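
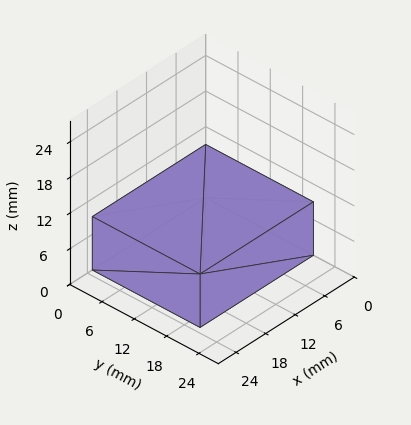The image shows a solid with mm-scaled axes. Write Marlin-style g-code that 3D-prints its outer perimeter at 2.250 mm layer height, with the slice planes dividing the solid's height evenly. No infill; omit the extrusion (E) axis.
Reading the render: the shape is a rectangular box, roughly 23 × 20 mm footprint and 9 mm tall (dimensions read to the nearest mm from the axis ticks). For the g-code, the solid's height is divided into equal slices at the stated Δz and each level perimeter traced with G1 moves after a G0 lift.

; perimeter-only toolpath
G21 ; units = mm
G90 ; absolute positioning
G28 ; home
; layer 1
G0 Z2.250
G0 X0.000 Y0.000
G1 X23.000 Y0.000
G1 X23.000 Y20.000
G1 X0.000 Y20.000
G1 X0.000 Y0.000
; layer 2
G0 Z4.500
G0 X0.000 Y0.000
G1 X23.000 Y0.000
G1 X23.000 Y20.000
G1 X0.000 Y20.000
G1 X0.000 Y0.000
; layer 3
G0 Z6.750
G0 X0.000 Y0.000
G1 X23.000 Y0.000
G1 X23.000 Y20.000
G1 X0.000 Y20.000
G1 X0.000 Y0.000
; layer 4
G0 Z9.000
G0 X0.000 Y0.000
G1 X23.000 Y0.000
G1 X23.000 Y20.000
G1 X0.000 Y20.000
G1 X0.000 Y0.000
M2 ; end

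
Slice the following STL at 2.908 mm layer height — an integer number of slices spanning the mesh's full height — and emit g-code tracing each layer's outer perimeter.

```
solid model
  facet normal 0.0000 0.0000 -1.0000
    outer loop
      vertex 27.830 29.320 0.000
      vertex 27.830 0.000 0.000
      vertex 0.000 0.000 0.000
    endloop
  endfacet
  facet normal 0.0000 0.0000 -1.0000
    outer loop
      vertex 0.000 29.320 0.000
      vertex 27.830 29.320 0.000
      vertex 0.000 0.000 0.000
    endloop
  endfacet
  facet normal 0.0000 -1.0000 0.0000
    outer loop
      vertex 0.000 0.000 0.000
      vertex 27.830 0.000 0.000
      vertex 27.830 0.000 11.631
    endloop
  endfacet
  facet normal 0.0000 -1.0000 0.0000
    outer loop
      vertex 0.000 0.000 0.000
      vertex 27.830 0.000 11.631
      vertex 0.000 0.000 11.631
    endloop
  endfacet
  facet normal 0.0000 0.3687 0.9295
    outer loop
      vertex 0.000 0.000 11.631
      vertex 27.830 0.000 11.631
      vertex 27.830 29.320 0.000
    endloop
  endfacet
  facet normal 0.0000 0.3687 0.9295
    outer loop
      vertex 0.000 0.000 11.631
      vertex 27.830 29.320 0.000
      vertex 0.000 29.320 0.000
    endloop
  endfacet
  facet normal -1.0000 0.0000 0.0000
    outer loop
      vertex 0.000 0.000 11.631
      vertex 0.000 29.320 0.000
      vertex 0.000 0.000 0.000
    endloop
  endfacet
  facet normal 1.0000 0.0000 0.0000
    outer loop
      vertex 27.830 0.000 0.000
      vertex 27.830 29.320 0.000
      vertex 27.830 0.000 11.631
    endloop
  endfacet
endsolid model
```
; perimeter-only toolpath
G21 ; units = mm
G90 ; absolute positioning
G28 ; home
; layer 1
G0 Z2.908
G0 X0.000 Y0.000
G1 X27.830 Y0.000
G1 X27.830 Y21.990
G1 X0.000 Y21.990
G1 X0.000 Y0.000
; layer 2
G0 Z5.816
G0 X0.000 Y0.000
G1 X27.830 Y0.000
G1 X27.830 Y14.660
G1 X0.000 Y14.660
G1 X0.000 Y0.000
; layer 3
G0 Z8.723
G0 X0.000 Y0.000
G1 X27.830 Y0.000
G1 X27.830 Y7.330
G1 X0.000 Y7.330
G1 X0.000 Y0.000
M2 ; end

The solid is a wedge (ramp): 27.8 × 29.3 mm base, rising to 11.6 mm along the y=0 edge and sloping linearly to z=0 at y=29.3. Slicing at Δz = 2.908 mm — 4 equal slices spanning the solid's height, so layer i sits at z = i·h/4 — gives 3 non-empty perimeters. Each is a 4-segment closed polygon; G0 lifts to the layer z and rapids to the start vertex, then G1 traces the edges. The cross-section shrinks linearly with z (the slice at the apex is degenerate and omitted).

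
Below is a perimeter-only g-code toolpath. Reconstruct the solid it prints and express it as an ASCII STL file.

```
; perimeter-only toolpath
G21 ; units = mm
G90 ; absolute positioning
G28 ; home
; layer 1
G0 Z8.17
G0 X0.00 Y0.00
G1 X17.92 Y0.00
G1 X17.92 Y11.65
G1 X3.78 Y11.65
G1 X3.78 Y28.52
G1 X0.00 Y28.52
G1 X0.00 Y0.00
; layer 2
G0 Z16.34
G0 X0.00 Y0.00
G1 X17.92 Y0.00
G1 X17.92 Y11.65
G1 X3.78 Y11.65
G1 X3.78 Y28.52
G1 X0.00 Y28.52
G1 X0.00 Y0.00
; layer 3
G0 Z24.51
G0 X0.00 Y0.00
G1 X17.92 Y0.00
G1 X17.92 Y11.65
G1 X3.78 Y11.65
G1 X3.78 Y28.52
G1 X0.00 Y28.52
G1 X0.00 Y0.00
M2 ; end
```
solid part
  facet normal 0.0000 0.0000 -1.0000
    outer loop
      vertex 17.92 11.65 0.00
      vertex 17.92 0.00 0.00
      vertex 0.00 0.00 0.00
    endloop
  endfacet
  facet normal 0.0000 0.0000 -1.0000
    outer loop
      vertex 3.78 11.65 0.00
      vertex 17.92 11.65 0.00
      vertex 0.00 0.00 0.00
    endloop
  endfacet
  facet normal 0.0000 0.0000 -1.0000
    outer loop
      vertex 3.78 28.52 0.00
      vertex 3.78 11.65 0.00
      vertex 0.00 0.00 0.00
    endloop
  endfacet
  facet normal 0.0000 0.0000 -1.0000
    outer loop
      vertex 0.00 28.52 0.00
      vertex 3.78 28.52 0.00
      vertex 0.00 0.00 0.00
    endloop
  endfacet
  facet normal 0.0000 0.0000 1.0000
    outer loop
      vertex 0.00 0.00 24.51
      vertex 17.92 0.00 24.51
      vertex 17.92 11.65 24.51
    endloop
  endfacet
  facet normal 0.0000 0.0000 1.0000
    outer loop
      vertex 0.00 0.00 24.51
      vertex 17.92 11.65 24.51
      vertex 3.78 11.65 24.51
    endloop
  endfacet
  facet normal 0.0000 0.0000 1.0000
    outer loop
      vertex 0.00 0.00 24.51
      vertex 3.78 11.65 24.51
      vertex 3.78 28.52 24.51
    endloop
  endfacet
  facet normal 0.0000 0.0000 1.0000
    outer loop
      vertex 0.00 0.00 24.51
      vertex 3.78 28.52 24.51
      vertex 0.00 28.52 24.51
    endloop
  endfacet
  facet normal 0.0000 -1.0000 0.0000
    outer loop
      vertex 0.00 0.00 0.00
      vertex 17.92 0.00 0.00
      vertex 17.92 0.00 24.51
    endloop
  endfacet
  facet normal 0.0000 -1.0000 0.0000
    outer loop
      vertex 0.00 0.00 0.00
      vertex 17.92 0.00 24.51
      vertex 0.00 0.00 24.51
    endloop
  endfacet
  facet normal 1.0000 0.0000 0.0000
    outer loop
      vertex 17.92 0.00 0.00
      vertex 17.92 11.65 0.00
      vertex 17.92 11.65 24.51
    endloop
  endfacet
  facet normal 1.0000 0.0000 0.0000
    outer loop
      vertex 17.92 0.00 0.00
      vertex 17.92 11.65 24.51
      vertex 17.92 0.00 24.51
    endloop
  endfacet
  facet normal 0.0000 1.0000 0.0000
    outer loop
      vertex 17.92 11.65 0.00
      vertex 3.78 11.65 0.00
      vertex 3.78 11.65 24.51
    endloop
  endfacet
  facet normal 0.0000 1.0000 0.0000
    outer loop
      vertex 17.92 11.65 0.00
      vertex 3.78 11.65 24.51
      vertex 17.92 11.65 24.51
    endloop
  endfacet
  facet normal 1.0000 0.0000 0.0000
    outer loop
      vertex 3.78 11.65 0.00
      vertex 3.78 28.52 0.00
      vertex 3.78 28.52 24.51
    endloop
  endfacet
  facet normal 1.0000 0.0000 0.0000
    outer loop
      vertex 3.78 11.65 0.00
      vertex 3.78 28.52 24.51
      vertex 3.78 11.65 24.51
    endloop
  endfacet
  facet normal 0.0000 1.0000 0.0000
    outer loop
      vertex 3.78 28.52 0.00
      vertex 0.00 28.52 0.00
      vertex 0.00 28.52 24.51
    endloop
  endfacet
  facet normal 0.0000 1.0000 0.0000
    outer loop
      vertex 3.78 28.52 0.00
      vertex 0.00 28.52 24.51
      vertex 3.78 28.52 24.51
    endloop
  endfacet
  facet normal -1.0000 0.0000 0.0000
    outer loop
      vertex 0.00 28.52 0.00
      vertex 0.00 0.00 0.00
      vertex 0.00 0.00 24.51
    endloop
  endfacet
  facet normal -1.0000 0.0000 0.0000
    outer loop
      vertex 0.00 28.52 0.00
      vertex 0.00 0.00 24.51
      vertex 0.00 28.52 24.51
    endloop
  endfacet
endsolid part

The G0 Z moves step by Δz≈8.17 mm. Every layer's G1 loop is the same polygon, so the solid is a straight extrusion of it from z=0 to z≈24.5. Closing with flat bottom and top caps and triangulating gives 20 facets — an L-shaped prism: outer 17.9 × 28.5 mm, arm thicknesses ≈ 11.7 mm (horizontal) and 3.78 mm (vertical), extruded 24.5 mm in z.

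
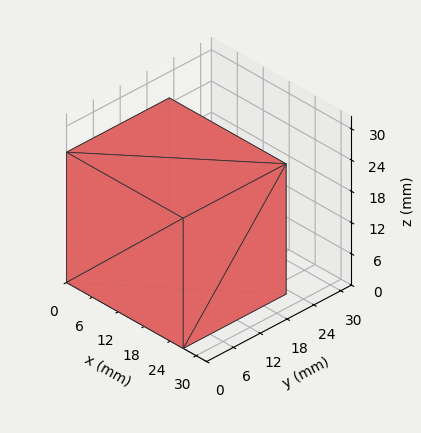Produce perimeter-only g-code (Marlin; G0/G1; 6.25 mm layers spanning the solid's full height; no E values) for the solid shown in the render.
Reading the render: the shape is a rectangular box, roughly 27 × 23 mm footprint and 25 mm tall (dimensions read to the nearest mm from the axis ticks). For the g-code, the solid's height is divided into equal slices at the stated Δz and each level perimeter traced with G1 moves after a G0 lift.

; perimeter-only toolpath
G21 ; units = mm
G90 ; absolute positioning
G28 ; home
; layer 1
G0 Z6.25
G0 X0.00 Y0.00
G1 X27.00 Y0.00
G1 X27.00 Y23.00
G1 X0.00 Y23.00
G1 X0.00 Y0.00
; layer 2
G0 Z12.50
G0 X0.00 Y0.00
G1 X27.00 Y0.00
G1 X27.00 Y23.00
G1 X0.00 Y23.00
G1 X0.00 Y0.00
; layer 3
G0 Z18.75
G0 X0.00 Y0.00
G1 X27.00 Y0.00
G1 X27.00 Y23.00
G1 X0.00 Y23.00
G1 X0.00 Y0.00
; layer 4
G0 Z25.00
G0 X0.00 Y0.00
G1 X27.00 Y0.00
G1 X27.00 Y23.00
G1 X0.00 Y23.00
G1 X0.00 Y0.00
M2 ; end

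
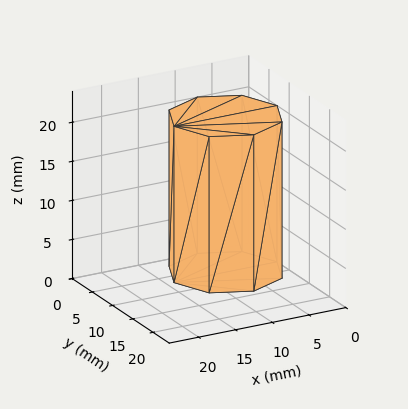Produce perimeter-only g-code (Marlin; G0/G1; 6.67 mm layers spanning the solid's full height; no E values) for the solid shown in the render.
Reading the render: the shape is a regular 8-sided prism (a cylinder approximated with 8 flat sides), circumscribed radius ≈ 7 mm, height ≈ 20 mm (dimensions read to the nearest mm from the axis ticks). For the g-code, the solid's height is divided into equal slices at the stated Δz and each level perimeter traced with G1 moves after a G0 lift.

; perimeter-only toolpath
G21 ; units = mm
G90 ; absolute positioning
G28 ; home
; layer 1
G0 Z6.67
G0 X14.00 Y7.00
G1 X11.95 Y11.95
G1 X7.00 Y14.00
G1 X2.05 Y11.95
G1 X0.00 Y7.00
G1 X2.05 Y2.05
G1 X7.00 Y0.00
G1 X11.95 Y2.05
G1 X14.00 Y7.00
; layer 2
G0 Z13.33
G0 X14.00 Y7.00
G1 X11.95 Y11.95
G1 X7.00 Y14.00
G1 X2.05 Y11.95
G1 X0.00 Y7.00
G1 X2.05 Y2.05
G1 X7.00 Y0.00
G1 X11.95 Y2.05
G1 X14.00 Y7.00
; layer 3
G0 Z20.00
G0 X14.00 Y7.00
G1 X11.95 Y11.95
G1 X7.00 Y14.00
G1 X2.05 Y11.95
G1 X0.00 Y7.00
G1 X2.05 Y2.05
G1 X7.00 Y0.00
G1 X11.95 Y2.05
G1 X14.00 Y7.00
M2 ; end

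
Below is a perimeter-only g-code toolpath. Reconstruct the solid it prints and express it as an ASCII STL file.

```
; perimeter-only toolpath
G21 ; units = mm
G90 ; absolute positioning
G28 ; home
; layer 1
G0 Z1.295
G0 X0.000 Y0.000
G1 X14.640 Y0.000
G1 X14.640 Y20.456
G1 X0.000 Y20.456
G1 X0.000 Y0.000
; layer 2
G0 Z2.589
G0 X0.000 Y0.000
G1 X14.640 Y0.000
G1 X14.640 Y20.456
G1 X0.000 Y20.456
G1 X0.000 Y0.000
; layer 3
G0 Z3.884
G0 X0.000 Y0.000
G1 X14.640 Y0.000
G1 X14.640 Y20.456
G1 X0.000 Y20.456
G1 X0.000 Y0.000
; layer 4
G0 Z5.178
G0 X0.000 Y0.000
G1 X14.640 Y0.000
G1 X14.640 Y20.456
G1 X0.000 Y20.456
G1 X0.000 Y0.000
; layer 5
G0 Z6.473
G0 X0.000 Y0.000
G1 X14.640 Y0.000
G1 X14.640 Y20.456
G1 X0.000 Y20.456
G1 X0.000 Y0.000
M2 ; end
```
solid part
  facet normal 0.0000 0.0000 -1.0000
    outer loop
      vertex 14.640 20.456 0.000
      vertex 14.640 0.000 0.000
      vertex 0.000 0.000 0.000
    endloop
  endfacet
  facet normal 0.0000 0.0000 -1.0000
    outer loop
      vertex 0.000 20.456 0.000
      vertex 14.640 20.456 0.000
      vertex 0.000 0.000 0.000
    endloop
  endfacet
  facet normal 0.0000 0.0000 1.0000
    outer loop
      vertex 0.000 0.000 6.473
      vertex 14.640 0.000 6.473
      vertex 14.640 20.456 6.473
    endloop
  endfacet
  facet normal 0.0000 0.0000 1.0000
    outer loop
      vertex 0.000 0.000 6.473
      vertex 14.640 20.456 6.473
      vertex 0.000 20.456 6.473
    endloop
  endfacet
  facet normal 0.0000 -1.0000 0.0000
    outer loop
      vertex 0.000 0.000 0.000
      vertex 14.640 0.000 0.000
      vertex 14.640 0.000 6.473
    endloop
  endfacet
  facet normal 0.0000 -1.0000 0.0000
    outer loop
      vertex 0.000 0.000 0.000
      vertex 14.640 0.000 6.473
      vertex 0.000 0.000 6.473
    endloop
  endfacet
  facet normal 0.0000 1.0000 0.0000
    outer loop
      vertex 14.640 20.456 6.473
      vertex 14.640 20.456 0.000
      vertex 0.000 20.456 0.000
    endloop
  endfacet
  facet normal 0.0000 1.0000 0.0000
    outer loop
      vertex 0.000 20.456 6.473
      vertex 14.640 20.456 6.473
      vertex 0.000 20.456 0.000
    endloop
  endfacet
  facet normal -1.0000 0.0000 0.0000
    outer loop
      vertex 0.000 20.456 6.473
      vertex 0.000 20.456 0.000
      vertex 0.000 0.000 0.000
    endloop
  endfacet
  facet normal -1.0000 0.0000 0.0000
    outer loop
      vertex 0.000 0.000 6.473
      vertex 0.000 20.456 6.473
      vertex 0.000 0.000 0.000
    endloop
  endfacet
  facet normal 1.0000 0.0000 0.0000
    outer loop
      vertex 14.640 0.000 0.000
      vertex 14.640 20.456 0.000
      vertex 14.640 20.456 6.473
    endloop
  endfacet
  facet normal 1.0000 0.0000 0.0000
    outer loop
      vertex 14.640 0.000 0.000
      vertex 14.640 20.456 6.473
      vertex 14.640 0.000 6.473
    endloop
  endfacet
endsolid part

The G0 Z moves step by Δz≈1.295 mm. Every layer's G1 loop is the same polygon, so the solid is a straight extrusion of it from z=0 to z≈6.47. Closing with flat bottom and top caps and triangulating gives 12 facets — a rectangular box, roughly 14.6 × 20.5 mm footprint and 6.47 mm tall.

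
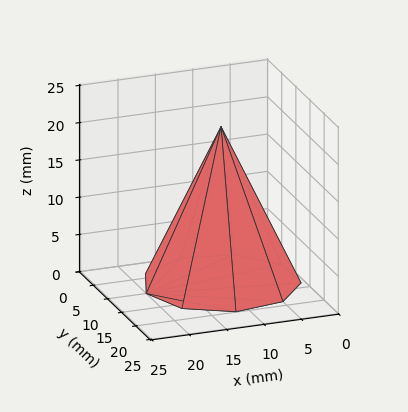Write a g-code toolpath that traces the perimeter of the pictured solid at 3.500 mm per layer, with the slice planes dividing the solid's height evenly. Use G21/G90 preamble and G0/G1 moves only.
Reading the render: the shape is a regular 9-sided pyramid, base circumscribed radius ≈ 10 mm, apex at z ≈ 21 mm (dimensions read to the nearest mm from the axis ticks). For the g-code, the solid's height is divided into equal slices at the stated Δz and each level perimeter traced with G1 moves after a G0 lift.

; perimeter-only toolpath
G21 ; units = mm
G90 ; absolute positioning
G28 ; home
; layer 1
G0 Z3.500
G0 X18.333 Y10.000
G1 X16.383 Y15.357
G1 X11.447 Y18.207
G1 X5.833 Y17.217
G1 X2.169 Y12.850
G1 X2.169 Y7.150
G1 X5.833 Y2.783
G1 X11.447 Y1.793
G1 X16.383 Y4.643
G1 X18.333 Y10.000
; layer 2
G0 Z7.000
G0 X16.667 Y10.000
G1 X15.107 Y14.285
G1 X11.157 Y16.565
G1 X6.667 Y15.773
G1 X3.735 Y12.280
G1 X3.735 Y7.720
G1 X6.667 Y4.227
G1 X11.157 Y3.435
G1 X15.107 Y5.715
G1 X16.667 Y10.000
; layer 3
G0 Z10.500
G0 X15.000 Y10.000
G1 X13.830 Y13.214
G1 X10.868 Y14.924
G1 X7.500 Y14.330
G1 X5.301 Y11.710
G1 X5.301 Y8.290
G1 X7.500 Y5.670
G1 X10.868 Y5.076
G1 X13.830 Y6.786
G1 X15.000 Y10.000
; layer 4
G0 Z14.000
G0 X13.333 Y10.000
G1 X12.553 Y12.143
G1 X10.579 Y13.283
G1 X8.333 Y12.887
G1 X6.868 Y11.140
G1 X6.868 Y8.860
G1 X8.333 Y7.113
G1 X10.579 Y6.717
G1 X12.553 Y7.857
G1 X13.333 Y10.000
; layer 5
G0 Z17.500
G0 X11.667 Y10.000
G1 X11.277 Y11.071
G1 X10.289 Y11.641
G1 X9.167 Y11.443
G1 X8.434 Y10.570
G1 X8.434 Y9.430
G1 X9.167 Y8.557
G1 X10.289 Y8.359
G1 X11.277 Y8.929
G1 X11.667 Y10.000
M2 ; end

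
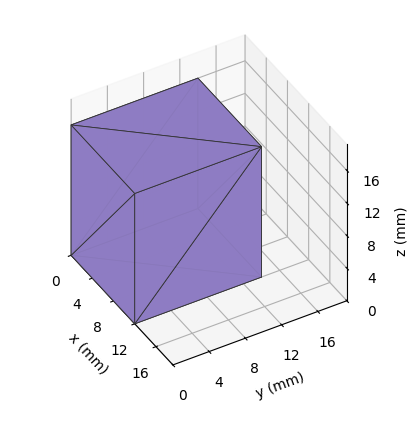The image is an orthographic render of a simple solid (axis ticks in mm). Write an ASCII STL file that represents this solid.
Reading the render: the shape is a rectangular box, roughly 12 × 14 mm footprint and 16 mm tall (dimensions read to the nearest mm from the axis ticks). For the STL, each face is triangulated and given an outward normal.

solid part
  facet normal 0.0000 0.0000 -1.0000
    outer loop
      vertex 12.0 14.0 0.0
      vertex 12.0 0.0 0.0
      vertex 0.0 0.0 0.0
    endloop
  endfacet
  facet normal 0.0000 0.0000 -1.0000
    outer loop
      vertex 0.0 14.0 0.0
      vertex 12.0 14.0 0.0
      vertex 0.0 0.0 0.0
    endloop
  endfacet
  facet normal 0.0000 0.0000 1.0000
    outer loop
      vertex 0.0 0.0 16.0
      vertex 12.0 0.0 16.0
      vertex 12.0 14.0 16.0
    endloop
  endfacet
  facet normal 0.0000 0.0000 1.0000
    outer loop
      vertex 0.0 0.0 16.0
      vertex 12.0 14.0 16.0
      vertex 0.0 14.0 16.0
    endloop
  endfacet
  facet normal 0.0000 -1.0000 0.0000
    outer loop
      vertex 0.0 0.0 0.0
      vertex 12.0 0.0 0.0
      vertex 12.0 0.0 16.0
    endloop
  endfacet
  facet normal 0.0000 -1.0000 0.0000
    outer loop
      vertex 0.0 0.0 0.0
      vertex 12.0 0.0 16.0
      vertex 0.0 0.0 16.0
    endloop
  endfacet
  facet normal 0.0000 1.0000 0.0000
    outer loop
      vertex 12.0 14.0 16.0
      vertex 12.0 14.0 0.0
      vertex 0.0 14.0 0.0
    endloop
  endfacet
  facet normal 0.0000 1.0000 0.0000
    outer loop
      vertex 0.0 14.0 16.0
      vertex 12.0 14.0 16.0
      vertex 0.0 14.0 0.0
    endloop
  endfacet
  facet normal -1.0000 0.0000 0.0000
    outer loop
      vertex 0.0 14.0 16.0
      vertex 0.0 14.0 0.0
      vertex 0.0 0.0 0.0
    endloop
  endfacet
  facet normal -1.0000 0.0000 0.0000
    outer loop
      vertex 0.0 0.0 16.0
      vertex 0.0 14.0 16.0
      vertex 0.0 0.0 0.0
    endloop
  endfacet
  facet normal 1.0000 0.0000 0.0000
    outer loop
      vertex 12.0 0.0 0.0
      vertex 12.0 14.0 0.0
      vertex 12.0 14.0 16.0
    endloop
  endfacet
  facet normal 1.0000 0.0000 0.0000
    outer loop
      vertex 12.0 0.0 0.0
      vertex 12.0 14.0 16.0
      vertex 12.0 0.0 16.0
    endloop
  endfacet
endsolid part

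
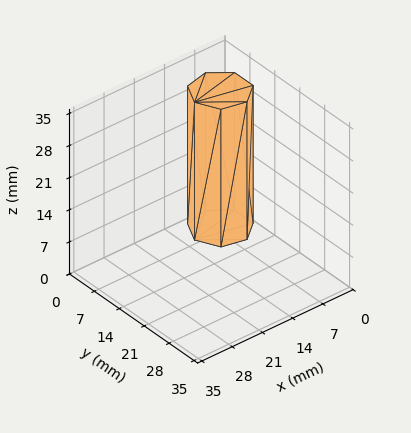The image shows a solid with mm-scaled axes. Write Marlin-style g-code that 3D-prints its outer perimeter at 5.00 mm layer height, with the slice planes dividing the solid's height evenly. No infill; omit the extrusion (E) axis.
Reading the render: the shape is a regular 7-sided prism (a cylinder approximated with 7 flat sides), circumscribed radius ≈ 6 mm, height ≈ 30 mm (dimensions read to the nearest mm from the axis ticks). For the g-code, the solid's height is divided into equal slices at the stated Δz and each level perimeter traced with G1 moves after a G0 lift.

; perimeter-only toolpath
G21 ; units = mm
G90 ; absolute positioning
G28 ; home
; layer 1
G0 Z5.00
G0 X12.00 Y6.00
G1 X9.74 Y10.69
G1 X4.66 Y11.85
G1 X0.59 Y8.60
G1 X0.59 Y3.40
G1 X4.66 Y0.15
G1 X9.74 Y1.31
G1 X12.00 Y6.00
; layer 2
G0 Z10.00
G0 X12.00 Y6.00
G1 X9.74 Y10.69
G1 X4.66 Y11.85
G1 X0.59 Y8.60
G1 X0.59 Y3.40
G1 X4.66 Y0.15
G1 X9.74 Y1.31
G1 X12.00 Y6.00
; layer 3
G0 Z15.00
G0 X12.00 Y6.00
G1 X9.74 Y10.69
G1 X4.66 Y11.85
G1 X0.59 Y8.60
G1 X0.59 Y3.40
G1 X4.66 Y0.15
G1 X9.74 Y1.31
G1 X12.00 Y6.00
; layer 4
G0 Z20.00
G0 X12.00 Y6.00
G1 X9.74 Y10.69
G1 X4.66 Y11.85
G1 X0.59 Y8.60
G1 X0.59 Y3.40
G1 X4.66 Y0.15
G1 X9.74 Y1.31
G1 X12.00 Y6.00
; layer 5
G0 Z25.00
G0 X12.00 Y6.00
G1 X9.74 Y10.69
G1 X4.66 Y11.85
G1 X0.59 Y8.60
G1 X0.59 Y3.40
G1 X4.66 Y0.15
G1 X9.74 Y1.31
G1 X12.00 Y6.00
; layer 6
G0 Z30.00
G0 X12.00 Y6.00
G1 X9.74 Y10.69
G1 X4.66 Y11.85
G1 X0.59 Y8.60
G1 X0.59 Y3.40
G1 X4.66 Y0.15
G1 X9.74 Y1.31
G1 X12.00 Y6.00
M2 ; end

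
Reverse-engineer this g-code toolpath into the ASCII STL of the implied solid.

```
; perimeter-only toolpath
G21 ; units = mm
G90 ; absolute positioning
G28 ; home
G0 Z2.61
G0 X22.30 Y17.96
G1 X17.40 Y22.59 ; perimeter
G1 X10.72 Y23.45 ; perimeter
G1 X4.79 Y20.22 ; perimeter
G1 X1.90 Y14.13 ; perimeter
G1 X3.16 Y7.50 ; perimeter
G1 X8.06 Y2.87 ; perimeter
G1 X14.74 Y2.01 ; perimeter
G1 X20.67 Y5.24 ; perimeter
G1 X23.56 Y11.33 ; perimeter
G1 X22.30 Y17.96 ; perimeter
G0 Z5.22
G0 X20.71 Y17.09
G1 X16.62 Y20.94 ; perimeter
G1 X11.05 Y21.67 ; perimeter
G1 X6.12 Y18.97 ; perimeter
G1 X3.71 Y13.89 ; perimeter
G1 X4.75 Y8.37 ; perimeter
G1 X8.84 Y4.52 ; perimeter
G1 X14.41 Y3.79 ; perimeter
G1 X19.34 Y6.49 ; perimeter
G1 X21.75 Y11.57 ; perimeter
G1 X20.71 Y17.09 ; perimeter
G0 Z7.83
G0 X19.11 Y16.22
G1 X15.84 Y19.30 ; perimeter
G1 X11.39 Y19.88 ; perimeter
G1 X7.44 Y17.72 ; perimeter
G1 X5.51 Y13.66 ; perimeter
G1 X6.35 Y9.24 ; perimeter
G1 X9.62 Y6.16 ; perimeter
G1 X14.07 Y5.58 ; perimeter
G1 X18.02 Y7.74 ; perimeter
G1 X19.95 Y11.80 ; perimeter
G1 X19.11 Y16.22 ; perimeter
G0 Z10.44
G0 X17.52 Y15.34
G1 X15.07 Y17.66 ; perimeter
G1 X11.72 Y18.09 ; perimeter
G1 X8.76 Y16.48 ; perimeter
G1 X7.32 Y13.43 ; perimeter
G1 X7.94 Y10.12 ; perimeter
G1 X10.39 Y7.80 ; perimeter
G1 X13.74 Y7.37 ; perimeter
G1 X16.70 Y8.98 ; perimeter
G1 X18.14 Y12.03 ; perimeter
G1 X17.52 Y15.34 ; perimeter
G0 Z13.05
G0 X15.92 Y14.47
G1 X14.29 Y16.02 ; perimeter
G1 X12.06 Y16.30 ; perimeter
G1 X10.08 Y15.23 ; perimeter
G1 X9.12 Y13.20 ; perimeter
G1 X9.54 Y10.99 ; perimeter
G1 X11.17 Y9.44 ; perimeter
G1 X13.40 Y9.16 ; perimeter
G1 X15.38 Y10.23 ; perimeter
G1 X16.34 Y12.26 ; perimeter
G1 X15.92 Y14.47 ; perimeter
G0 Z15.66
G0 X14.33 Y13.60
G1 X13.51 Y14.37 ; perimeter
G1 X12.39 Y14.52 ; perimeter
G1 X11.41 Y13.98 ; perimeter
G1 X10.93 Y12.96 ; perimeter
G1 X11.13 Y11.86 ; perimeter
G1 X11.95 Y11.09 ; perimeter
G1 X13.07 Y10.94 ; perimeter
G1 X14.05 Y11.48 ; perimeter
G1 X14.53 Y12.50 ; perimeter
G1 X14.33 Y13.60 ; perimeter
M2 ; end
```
solid part
  facet normal 0.0000 0.0000 -1.0000
    outer loop
      vertex 10.38 25.24 0.00
      vertex 18.18 24.23 0.00
      vertex 23.90 18.83 0.00
    endloop
  endfacet
  facet normal 0.0000 0.0000 -1.0000
    outer loop
      vertex 3.47 21.47 0.00
      vertex 10.38 25.24 0.00
      vertex 23.90 18.83 0.00
    endloop
  endfacet
  facet normal 0.0000 0.0000 -1.0000
    outer loop
      vertex 0.10 14.36 0.00
      vertex 3.47 21.47 0.00
      vertex 23.90 18.83 0.00
    endloop
  endfacet
  facet normal 0.0000 0.0000 -1.0000
    outer loop
      vertex 1.56 6.63 0.00
      vertex 0.10 14.36 0.00
      vertex 23.90 18.83 0.00
    endloop
  endfacet
  facet normal 0.0000 0.0000 -1.0000
    outer loop
      vertex 7.28 1.23 0.00
      vertex 1.56 6.63 0.00
      vertex 23.90 18.83 0.00
    endloop
  endfacet
  facet normal 0.0000 0.0000 -1.0000
    outer loop
      vertex 15.08 0.22 0.00
      vertex 7.28 1.23 0.00
      vertex 23.90 18.83 0.00
    endloop
  endfacet
  facet normal 0.0000 0.0000 -1.0000
    outer loop
      vertex 21.99 3.99 0.00
      vertex 15.08 0.22 0.00
      vertex 23.90 18.83 0.00
    endloop
  endfacet
  facet normal 0.0000 0.0000 -1.0000
    outer loop
      vertex 25.36 11.10 0.00
      vertex 21.99 3.99 0.00
      vertex 23.90 18.83 0.00
    endloop
  endfacet
  facet normal 0.5723 0.6062 0.5523
    outer loop
      vertex 23.90 18.83 0.00
      vertex 18.18 24.23 0.00
      vertex 12.73 12.73 18.27
    endloop
  endfacet
  facet normal 0.1071 0.8267 0.5523
    outer loop
      vertex 18.18 24.23 0.00
      vertex 10.38 25.24 0.00
      vertex 12.73 12.73 18.27
    endloop
  endfacet
  facet normal -0.3992 0.7318 0.5524
    outer loop
      vertex 10.38 25.24 0.00
      vertex 3.47 21.47 0.00
      vertex 12.73 12.73 18.27
    endloop
  endfacet
  facet normal -0.7532 0.3570 0.5525
    outer loop
      vertex 3.47 21.47 0.00
      vertex 0.10 14.36 0.00
      vertex 12.73 12.73 18.27
    endloop
  endfacet
  facet normal -0.8191 -0.1547 0.5524
    outer loop
      vertex 0.10 14.36 0.00
      vertex 1.56 6.63 0.00
      vertex 12.73 12.73 18.27
    endloop
  endfacet
  facet normal -0.5723 -0.6062 0.5523
    outer loop
      vertex 1.56 6.63 0.00
      vertex 7.28 1.23 0.00
      vertex 12.73 12.73 18.27
    endloop
  endfacet
  facet normal -0.1071 -0.8267 0.5523
    outer loop
      vertex 7.28 1.23 0.00
      vertex 15.08 0.22 0.00
      vertex 12.73 12.73 18.27
    endloop
  endfacet
  facet normal 0.3992 -0.7318 0.5524
    outer loop
      vertex 15.08 0.22 0.00
      vertex 21.99 3.99 0.00
      vertex 12.73 12.73 18.27
    endloop
  endfacet
  facet normal 0.7532 -0.3570 0.5525
    outer loop
      vertex 21.99 3.99 0.00
      vertex 25.36 11.10 0.00
      vertex 12.73 12.73 18.27
    endloop
  endfacet
  facet normal 0.8191 0.1547 0.5524
    outer loop
      vertex 25.36 11.10 0.00
      vertex 23.90 18.83 0.00
      vertex 12.73 12.73 18.27
    endloop
  endfacet
endsolid part

The G0 Z moves step by Δz≈2.61 mm. The G1 loops shrink linearly with z, so the solid tapers from its base footprint up to z≈18.3. Closing with a flat bottom cap and the tapered top and triangulating gives 18 facets — a regular 10-sided pyramid, base circumscribed radius ≈ 12.7 mm, apex at z ≈ 18.3 mm.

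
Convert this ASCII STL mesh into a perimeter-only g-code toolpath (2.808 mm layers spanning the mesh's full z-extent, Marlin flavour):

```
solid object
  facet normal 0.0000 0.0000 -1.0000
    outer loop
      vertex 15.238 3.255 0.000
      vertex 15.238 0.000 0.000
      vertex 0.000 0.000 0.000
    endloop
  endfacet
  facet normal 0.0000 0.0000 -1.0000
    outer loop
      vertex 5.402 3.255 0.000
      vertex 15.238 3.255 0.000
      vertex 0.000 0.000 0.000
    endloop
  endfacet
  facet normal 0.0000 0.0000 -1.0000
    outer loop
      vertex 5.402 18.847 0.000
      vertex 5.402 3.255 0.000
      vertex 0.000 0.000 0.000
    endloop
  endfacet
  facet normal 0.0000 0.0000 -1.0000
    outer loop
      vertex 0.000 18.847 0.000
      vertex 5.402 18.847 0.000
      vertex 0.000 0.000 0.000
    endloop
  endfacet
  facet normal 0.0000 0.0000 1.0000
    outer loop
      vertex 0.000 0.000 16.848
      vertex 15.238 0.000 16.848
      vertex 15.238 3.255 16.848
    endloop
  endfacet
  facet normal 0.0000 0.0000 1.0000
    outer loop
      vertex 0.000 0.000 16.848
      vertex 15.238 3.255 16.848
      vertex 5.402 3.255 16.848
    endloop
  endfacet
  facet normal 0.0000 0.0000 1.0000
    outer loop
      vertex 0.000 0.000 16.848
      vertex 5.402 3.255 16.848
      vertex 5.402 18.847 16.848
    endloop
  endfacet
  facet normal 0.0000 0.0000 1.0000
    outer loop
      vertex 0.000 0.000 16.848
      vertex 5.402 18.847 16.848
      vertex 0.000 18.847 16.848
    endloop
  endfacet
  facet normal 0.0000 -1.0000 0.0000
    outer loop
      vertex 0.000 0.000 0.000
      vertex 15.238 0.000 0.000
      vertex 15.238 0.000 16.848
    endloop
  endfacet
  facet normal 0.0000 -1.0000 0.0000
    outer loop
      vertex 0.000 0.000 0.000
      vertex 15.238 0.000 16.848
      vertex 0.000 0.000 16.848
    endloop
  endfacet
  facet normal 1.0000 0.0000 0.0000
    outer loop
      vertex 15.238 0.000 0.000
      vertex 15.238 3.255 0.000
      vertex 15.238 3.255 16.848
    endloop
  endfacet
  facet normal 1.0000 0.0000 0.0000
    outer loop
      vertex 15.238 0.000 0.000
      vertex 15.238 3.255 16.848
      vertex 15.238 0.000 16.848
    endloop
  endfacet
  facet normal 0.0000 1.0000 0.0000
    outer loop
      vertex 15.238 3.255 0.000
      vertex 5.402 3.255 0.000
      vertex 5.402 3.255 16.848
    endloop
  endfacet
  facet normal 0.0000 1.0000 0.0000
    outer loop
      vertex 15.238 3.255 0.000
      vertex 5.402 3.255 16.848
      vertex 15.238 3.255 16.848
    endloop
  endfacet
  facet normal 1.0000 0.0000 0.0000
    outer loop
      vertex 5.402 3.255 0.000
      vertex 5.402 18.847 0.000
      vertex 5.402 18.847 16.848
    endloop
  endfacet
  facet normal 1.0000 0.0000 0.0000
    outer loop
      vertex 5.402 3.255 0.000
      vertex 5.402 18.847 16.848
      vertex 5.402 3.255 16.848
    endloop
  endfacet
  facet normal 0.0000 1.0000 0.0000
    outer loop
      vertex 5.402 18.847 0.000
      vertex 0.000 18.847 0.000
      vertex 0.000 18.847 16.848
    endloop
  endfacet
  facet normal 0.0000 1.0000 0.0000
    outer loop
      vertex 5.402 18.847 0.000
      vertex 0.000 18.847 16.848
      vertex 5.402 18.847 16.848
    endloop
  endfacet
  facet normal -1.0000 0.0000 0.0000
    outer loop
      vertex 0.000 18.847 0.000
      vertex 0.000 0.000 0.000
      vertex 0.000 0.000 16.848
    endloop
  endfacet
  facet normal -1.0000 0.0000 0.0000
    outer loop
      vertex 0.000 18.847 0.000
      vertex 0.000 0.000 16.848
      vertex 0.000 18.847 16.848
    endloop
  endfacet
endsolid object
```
; perimeter-only toolpath
G21 ; units = mm
G90 ; absolute positioning
G28 ; home
; layer 1
G0 Z2.808
G0 X0.000 Y0.000
G1 X15.238 Y0.000
G1 X15.238 Y3.255
G1 X5.402 Y3.255
G1 X5.402 Y18.847
G1 X0.000 Y18.847
G1 X0.000 Y0.000
; layer 2
G0 Z5.616
G0 X0.000 Y0.000
G1 X15.238 Y0.000
G1 X15.238 Y3.255
G1 X5.402 Y3.255
G1 X5.402 Y18.847
G1 X0.000 Y18.847
G1 X0.000 Y0.000
; layer 3
G0 Z8.424
G0 X0.000 Y0.000
G1 X15.238 Y0.000
G1 X15.238 Y3.255
G1 X5.402 Y3.255
G1 X5.402 Y18.847
G1 X0.000 Y18.847
G1 X0.000 Y0.000
; layer 4
G0 Z11.232
G0 X0.000 Y0.000
G1 X15.238 Y0.000
G1 X15.238 Y3.255
G1 X5.402 Y3.255
G1 X5.402 Y18.847
G1 X0.000 Y18.847
G1 X0.000 Y0.000
; layer 5
G0 Z14.040
G0 X0.000 Y0.000
G1 X15.238 Y0.000
G1 X15.238 Y3.255
G1 X5.402 Y3.255
G1 X5.402 Y18.847
G1 X0.000 Y18.847
G1 X0.000 Y0.000
; layer 6
G0 Z16.848
G0 X0.000 Y0.000
G1 X15.238 Y0.000
G1 X15.238 Y3.255
G1 X5.402 Y3.255
G1 X5.402 Y18.847
G1 X0.000 Y18.847
G1 X0.000 Y0.000
M2 ; end

The solid is an L-shaped prism: outer 15.2 × 18.8 mm, arm thicknesses ≈ 3.25 mm (horizontal) and 5.4 mm (vertical), extruded 16.8 mm in z. Slicing at Δz = 2.808 mm — 6 equal slices spanning the solid's height, so layer i sits at z = i·h/6 — gives 6 non-empty perimeters. Each is a 6-segment closed polygon; G0 lifts to the layer z and rapids to the start vertex, then G1 traces the edges.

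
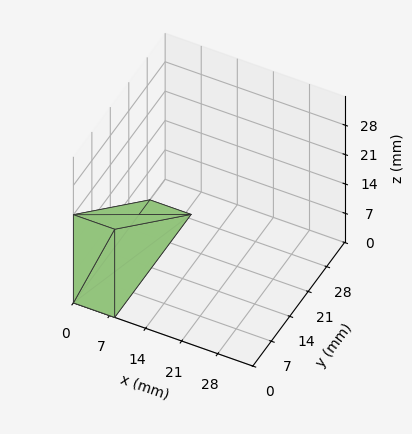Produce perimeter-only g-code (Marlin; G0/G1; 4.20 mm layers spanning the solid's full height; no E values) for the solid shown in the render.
Reading the render: the shape is a wedge (ramp): 8 × 29 mm base, rising to 21 mm along the y=0 edge and sloping linearly to z=0 at y=29 (dimensions read to the nearest mm from the axis ticks). For the g-code, the solid's height is divided into equal slices at the stated Δz and each level perimeter traced with G1 moves after a G0 lift.

; perimeter-only toolpath
G21 ; units = mm
G90 ; absolute positioning
G28 ; home
; layer 1
G0 Z4.20
G0 X0.00 Y0.00
G1 X8.00 Y0.00
G1 X8.00 Y23.20
G1 X0.00 Y23.20
G1 X0.00 Y0.00
; layer 2
G0 Z8.40
G0 X0.00 Y0.00
G1 X8.00 Y0.00
G1 X8.00 Y17.40
G1 X0.00 Y17.40
G1 X0.00 Y0.00
; layer 3
G0 Z12.60
G0 X0.00 Y0.00
G1 X8.00 Y0.00
G1 X8.00 Y11.60
G1 X0.00 Y11.60
G1 X0.00 Y0.00
; layer 4
G0 Z16.80
G0 X0.00 Y0.00
G1 X8.00 Y0.00
G1 X8.00 Y5.80
G1 X0.00 Y5.80
G1 X0.00 Y0.00
M2 ; end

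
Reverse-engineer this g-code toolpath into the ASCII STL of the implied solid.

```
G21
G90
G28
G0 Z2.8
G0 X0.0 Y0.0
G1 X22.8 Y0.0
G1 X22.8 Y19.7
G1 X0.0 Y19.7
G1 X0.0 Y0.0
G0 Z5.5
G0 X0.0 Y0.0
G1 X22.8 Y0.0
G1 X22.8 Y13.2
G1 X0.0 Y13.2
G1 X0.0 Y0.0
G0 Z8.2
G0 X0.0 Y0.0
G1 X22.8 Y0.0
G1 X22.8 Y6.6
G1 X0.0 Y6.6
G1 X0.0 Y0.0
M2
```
solid part
  facet normal 0.0000 0.0000 -1.0000
    outer loop
      vertex 22.8 26.3 0.0
      vertex 22.8 0.0 0.0
      vertex 0.0 0.0 0.0
    endloop
  endfacet
  facet normal 0.0000 0.0000 -1.0000
    outer loop
      vertex 0.0 26.3 0.0
      vertex 22.8 26.3 0.0
      vertex 0.0 0.0 0.0
    endloop
  endfacet
  facet normal 0.0000 -1.0000 0.0000
    outer loop
      vertex 0.0 0.0 0.0
      vertex 22.8 0.0 0.0
      vertex 22.8 0.0 11.0
    endloop
  endfacet
  facet normal 0.0000 -1.0000 0.0000
    outer loop
      vertex 0.0 0.0 0.0
      vertex 22.8 0.0 11.0
      vertex 0.0 0.0 11.0
    endloop
  endfacet
  facet normal 0.0000 0.3859 0.9226
    outer loop
      vertex 0.0 0.0 11.0
      vertex 22.8 0.0 11.0
      vertex 22.8 26.3 0.0
    endloop
  endfacet
  facet normal 0.0000 0.3859 0.9226
    outer loop
      vertex 0.0 0.0 11.0
      vertex 22.8 26.3 0.0
      vertex 0.0 26.3 0.0
    endloop
  endfacet
  facet normal -1.0000 0.0000 0.0000
    outer loop
      vertex 0.0 0.0 11.0
      vertex 0.0 26.3 0.0
      vertex 0.0 0.0 0.0
    endloop
  endfacet
  facet normal 1.0000 0.0000 0.0000
    outer loop
      vertex 22.8 0.0 0.0
      vertex 22.8 26.3 0.0
      vertex 22.8 0.0 11.0
    endloop
  endfacet
endsolid part

The G0 Z moves step by Δz≈2.8 mm. The G1 loops shrink linearly with z, so the solid tapers from its base footprint up to z≈11. Closing with a flat bottom cap and the tapered top and triangulating gives 8 facets — a wedge (ramp): 22.8 × 26.3 mm base, rising to 11 mm along the y=0 edge and sloping linearly to z=0 at y=26.3.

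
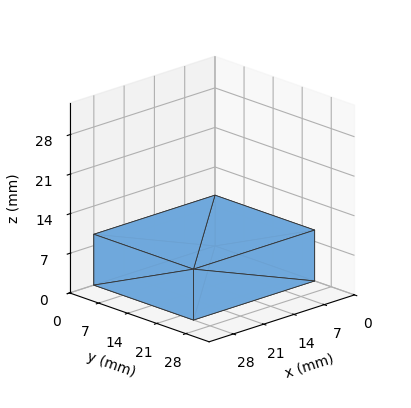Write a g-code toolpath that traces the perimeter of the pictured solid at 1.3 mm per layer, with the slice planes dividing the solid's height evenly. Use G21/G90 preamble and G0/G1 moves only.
Reading the render: the shape is a rectangular box, roughly 28 × 24 mm footprint and 9 mm tall (dimensions read to the nearest mm from the axis ticks). For the g-code, the solid's height is divided into equal slices at the stated Δz and each level perimeter traced with G1 moves after a G0 lift.

; perimeter-only toolpath
G21 ; units = mm
G90 ; absolute positioning
G28 ; home
; layer 1
G0 Z1.3
G0 X0.0 Y0.0
G1 X28.0 Y0.0
G1 X28.0 Y24.0
G1 X0.0 Y24.0
G1 X0.0 Y0.0
; layer 2
G0 Z2.6
G0 X0.0 Y0.0
G1 X28.0 Y0.0
G1 X28.0 Y24.0
G1 X0.0 Y24.0
G1 X0.0 Y0.0
; layer 3
G0 Z3.9
G0 X0.0 Y0.0
G1 X28.0 Y0.0
G1 X28.0 Y24.0
G1 X0.0 Y24.0
G1 X0.0 Y0.0
; layer 4
G0 Z5.1
G0 X0.0 Y0.0
G1 X28.0 Y0.0
G1 X28.0 Y24.0
G1 X0.0 Y24.0
G1 X0.0 Y0.0
; layer 5
G0 Z6.4
G0 X0.0 Y0.0
G1 X28.0 Y0.0
G1 X28.0 Y24.0
G1 X0.0 Y24.0
G1 X0.0 Y0.0
; layer 6
G0 Z7.7
G0 X0.0 Y0.0
G1 X28.0 Y0.0
G1 X28.0 Y24.0
G1 X0.0 Y24.0
G1 X0.0 Y0.0
; layer 7
G0 Z9.0
G0 X0.0 Y0.0
G1 X28.0 Y0.0
G1 X28.0 Y24.0
G1 X0.0 Y24.0
G1 X0.0 Y0.0
M2 ; end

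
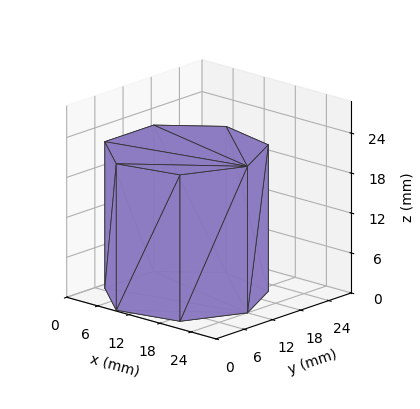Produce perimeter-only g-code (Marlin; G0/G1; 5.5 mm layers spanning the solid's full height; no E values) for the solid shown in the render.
Reading the render: the shape is a regular 7-sided prism (a cylinder approximated with 7 flat sides), circumscribed radius ≈ 12 mm, height ≈ 22 mm (dimensions read to the nearest mm from the axis ticks). For the g-code, the solid's height is divided into equal slices at the stated Δz and each level perimeter traced with G1 moves after a G0 lift.

; perimeter-only toolpath
G21 ; units = mm
G90 ; absolute positioning
G28 ; home
; layer 1
G0 Z5.5
G0 X24.0 Y12.0
G1 X19.5 Y21.4
G1 X9.3 Y23.7
G1 X1.2 Y17.2
G1 X1.2 Y6.8
G1 X9.3 Y0.3
G1 X19.5 Y2.6
G1 X24.0 Y12.0
; layer 2
G0 Z11.0
G0 X24.0 Y12.0
G1 X19.5 Y21.4
G1 X9.3 Y23.7
G1 X1.2 Y17.2
G1 X1.2 Y6.8
G1 X9.3 Y0.3
G1 X19.5 Y2.6
G1 X24.0 Y12.0
; layer 3
G0 Z16.5
G0 X24.0 Y12.0
G1 X19.5 Y21.4
G1 X9.3 Y23.7
G1 X1.2 Y17.2
G1 X1.2 Y6.8
G1 X9.3 Y0.3
G1 X19.5 Y2.6
G1 X24.0 Y12.0
; layer 4
G0 Z22.0
G0 X24.0 Y12.0
G1 X19.5 Y21.4
G1 X9.3 Y23.7
G1 X1.2 Y17.2
G1 X1.2 Y6.8
G1 X9.3 Y0.3
G1 X19.5 Y2.6
G1 X24.0 Y12.0
M2 ; end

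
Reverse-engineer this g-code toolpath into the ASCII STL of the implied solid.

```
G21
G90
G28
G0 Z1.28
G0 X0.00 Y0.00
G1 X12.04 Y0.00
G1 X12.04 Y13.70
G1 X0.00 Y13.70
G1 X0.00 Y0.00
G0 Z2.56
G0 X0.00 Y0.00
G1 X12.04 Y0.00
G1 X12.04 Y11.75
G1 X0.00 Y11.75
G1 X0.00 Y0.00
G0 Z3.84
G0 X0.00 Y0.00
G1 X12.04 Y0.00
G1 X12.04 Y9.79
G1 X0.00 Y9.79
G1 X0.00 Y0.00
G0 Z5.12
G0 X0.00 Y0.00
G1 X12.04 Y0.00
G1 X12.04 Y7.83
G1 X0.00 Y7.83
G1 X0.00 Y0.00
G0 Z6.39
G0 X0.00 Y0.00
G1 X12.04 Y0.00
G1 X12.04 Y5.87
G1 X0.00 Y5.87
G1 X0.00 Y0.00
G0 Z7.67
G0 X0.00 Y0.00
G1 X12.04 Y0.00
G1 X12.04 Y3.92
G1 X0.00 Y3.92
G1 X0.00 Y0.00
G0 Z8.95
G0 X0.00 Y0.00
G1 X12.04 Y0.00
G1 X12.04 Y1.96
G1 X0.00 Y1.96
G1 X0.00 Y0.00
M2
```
solid part
  facet normal 0.0000 0.0000 -1.0000
    outer loop
      vertex 12.04 15.66 0.00
      vertex 12.04 0.00 0.00
      vertex 0.00 0.00 0.00
    endloop
  endfacet
  facet normal 0.0000 0.0000 -1.0000
    outer loop
      vertex 0.00 15.66 0.00
      vertex 12.04 15.66 0.00
      vertex 0.00 0.00 0.00
    endloop
  endfacet
  facet normal 0.0000 -1.0000 0.0000
    outer loop
      vertex 0.00 0.00 0.00
      vertex 12.04 0.00 0.00
      vertex 12.04 0.00 10.23
    endloop
  endfacet
  facet normal 0.0000 -1.0000 0.0000
    outer loop
      vertex 0.00 0.00 0.00
      vertex 12.04 0.00 10.23
      vertex 0.00 0.00 10.23
    endloop
  endfacet
  facet normal 0.0000 0.5469 0.8372
    outer loop
      vertex 0.00 0.00 10.23
      vertex 12.04 0.00 10.23
      vertex 12.04 15.66 0.00
    endloop
  endfacet
  facet normal 0.0000 0.5469 0.8372
    outer loop
      vertex 0.00 0.00 10.23
      vertex 12.04 15.66 0.00
      vertex 0.00 15.66 0.00
    endloop
  endfacet
  facet normal -1.0000 0.0000 0.0000
    outer loop
      vertex 0.00 0.00 10.23
      vertex 0.00 15.66 0.00
      vertex 0.00 0.00 0.00
    endloop
  endfacet
  facet normal 1.0000 0.0000 0.0000
    outer loop
      vertex 12.04 0.00 0.00
      vertex 12.04 15.66 0.00
      vertex 12.04 0.00 10.23
    endloop
  endfacet
endsolid part

The G0 Z moves step by Δz≈1.28 mm. The G1 loops shrink linearly with z, so the solid tapers from its base footprint up to z≈10.2. Closing with a flat bottom cap and the tapered top and triangulating gives 8 facets — a wedge (ramp): 12 × 15.7 mm base, rising to 10.2 mm along the y=0 edge and sloping linearly to z=0 at y=15.7.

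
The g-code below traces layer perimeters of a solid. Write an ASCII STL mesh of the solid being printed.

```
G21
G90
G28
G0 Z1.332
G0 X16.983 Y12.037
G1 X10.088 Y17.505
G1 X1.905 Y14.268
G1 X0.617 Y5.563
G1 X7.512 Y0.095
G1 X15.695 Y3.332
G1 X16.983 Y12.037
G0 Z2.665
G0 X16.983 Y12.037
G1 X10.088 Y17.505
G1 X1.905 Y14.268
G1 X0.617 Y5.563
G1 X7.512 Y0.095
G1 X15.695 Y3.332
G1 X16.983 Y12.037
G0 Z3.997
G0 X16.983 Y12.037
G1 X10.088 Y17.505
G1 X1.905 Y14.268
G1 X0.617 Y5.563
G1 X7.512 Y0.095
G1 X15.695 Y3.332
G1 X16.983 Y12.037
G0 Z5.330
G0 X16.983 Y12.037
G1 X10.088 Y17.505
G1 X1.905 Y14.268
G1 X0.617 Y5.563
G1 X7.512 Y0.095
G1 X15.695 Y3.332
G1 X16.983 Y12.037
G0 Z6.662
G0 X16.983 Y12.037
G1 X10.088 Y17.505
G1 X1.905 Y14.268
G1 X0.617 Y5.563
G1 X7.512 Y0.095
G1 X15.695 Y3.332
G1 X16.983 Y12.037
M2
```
solid part
  facet normal 0.0000 0.0000 -1.0000
    outer loop
      vertex 1.905 14.268 0.000
      vertex 10.088 17.505 0.000
      vertex 16.983 12.037 0.000
    endloop
  endfacet
  facet normal 0.0000 0.0000 -1.0000
    outer loop
      vertex 0.617 5.563 0.000
      vertex 1.905 14.268 0.000
      vertex 16.983 12.037 0.000
    endloop
  endfacet
  facet normal 0.0000 0.0000 -1.0000
    outer loop
      vertex 7.512 0.095 0.000
      vertex 0.617 5.563 0.000
      vertex 16.983 12.037 0.000
    endloop
  endfacet
  facet normal 0.0000 0.0000 -1.0000
    outer loop
      vertex 15.695 3.332 0.000
      vertex 7.512 0.095 0.000
      vertex 16.983 12.037 0.000
    endloop
  endfacet
  facet normal 0.0000 0.0000 1.0000
    outer loop
      vertex 16.983 12.037 6.662
      vertex 10.088 17.505 6.662
      vertex 1.905 14.268 6.662
    endloop
  endfacet
  facet normal 0.0000 0.0000 1.0000
    outer loop
      vertex 16.983 12.037 6.662
      vertex 1.905 14.268 6.662
      vertex 0.617 5.563 6.662
    endloop
  endfacet
  facet normal 0.0000 0.0000 1.0000
    outer loop
      vertex 16.983 12.037 6.662
      vertex 0.617 5.563 6.662
      vertex 7.512 0.095 6.662
    endloop
  endfacet
  facet normal 0.0000 0.0000 1.0000
    outer loop
      vertex 16.983 12.037 6.662
      vertex 7.512 0.095 6.662
      vertex 15.695 3.332 6.662
    endloop
  endfacet
  facet normal 0.6214 0.7835 0.0000
    outer loop
      vertex 16.983 12.037 0.000
      vertex 10.088 17.505 0.000
      vertex 10.088 17.505 6.662
    endloop
  endfacet
  facet normal 0.6214 0.7835 0.0000
    outer loop
      vertex 16.983 12.037 0.000
      vertex 10.088 17.505 6.662
      vertex 16.983 12.037 6.662
    endloop
  endfacet
  facet normal -0.3678 0.9299 0.0000
    outer loop
      vertex 10.088 17.505 0.000
      vertex 1.905 14.268 0.000
      vertex 1.905 14.268 6.662
    endloop
  endfacet
  facet normal -0.3678 0.9299 0.0000
    outer loop
      vertex 10.088 17.505 0.000
      vertex 1.905 14.268 6.662
      vertex 10.088 17.505 6.662
    endloop
  endfacet
  facet normal -0.9892 0.1464 0.0000
    outer loop
      vertex 1.905 14.268 0.000
      vertex 0.617 5.563 0.000
      vertex 0.617 5.563 6.662
    endloop
  endfacet
  facet normal -0.9892 0.1464 0.0000
    outer loop
      vertex 1.905 14.268 0.000
      vertex 0.617 5.563 6.662
      vertex 1.905 14.268 6.662
    endloop
  endfacet
  facet normal -0.6214 -0.7835 0.0000
    outer loop
      vertex 0.617 5.563 0.000
      vertex 7.512 0.095 0.000
      vertex 7.512 0.095 6.662
    endloop
  endfacet
  facet normal -0.6214 -0.7835 0.0000
    outer loop
      vertex 0.617 5.563 0.000
      vertex 7.512 0.095 6.662
      vertex 0.617 5.563 6.662
    endloop
  endfacet
  facet normal 0.3678 -0.9299 0.0000
    outer loop
      vertex 7.512 0.095 0.000
      vertex 15.695 3.332 0.000
      vertex 15.695 3.332 6.662
    endloop
  endfacet
  facet normal 0.3678 -0.9299 0.0000
    outer loop
      vertex 7.512 0.095 0.000
      vertex 15.695 3.332 6.662
      vertex 7.512 0.095 6.662
    endloop
  endfacet
  facet normal 0.9892 -0.1464 0.0000
    outer loop
      vertex 15.695 3.332 0.000
      vertex 16.983 12.037 0.000
      vertex 16.983 12.037 6.662
    endloop
  endfacet
  facet normal 0.9892 -0.1464 0.0000
    outer loop
      vertex 15.695 3.332 0.000
      vertex 16.983 12.037 6.662
      vertex 15.695 3.332 6.662
    endloop
  endfacet
endsolid part

The G0 Z moves step by Δz≈1.332 mm. Every layer's G1 loop is the same polygon, so the solid is a straight extrusion of it from z=0 to z≈6.66. Closing with flat bottom and top caps and triangulating gives 20 facets — a regular 6-sided prism (a cylinder approximated with 6 flat sides), circumscribed radius ≈ 8.8 mm, height ≈ 6.66 mm.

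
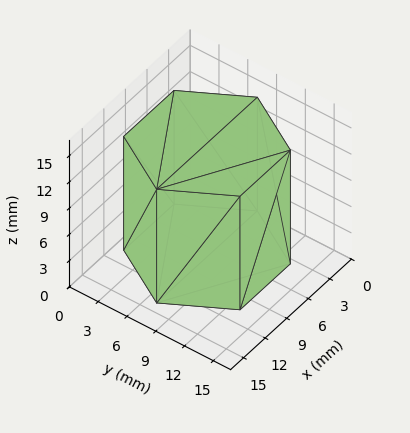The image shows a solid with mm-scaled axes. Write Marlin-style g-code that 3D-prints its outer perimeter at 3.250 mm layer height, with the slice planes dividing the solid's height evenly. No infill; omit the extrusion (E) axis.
Reading the render: the shape is a regular 6-sided prism (a cylinder approximated with 6 flat sides), circumscribed radius ≈ 7 mm, height ≈ 13 mm (dimensions read to the nearest mm from the axis ticks). For the g-code, the solid's height is divided into equal slices at the stated Δz and each level perimeter traced with G1 moves after a G0 lift.

; perimeter-only toolpath
G21 ; units = mm
G90 ; absolute positioning
G28 ; home
; layer 1
G0 Z3.250
G0 X14.000 Y7.000
G1 X10.500 Y13.062
G1 X3.500 Y13.062
G1 X0.000 Y7.000
G1 X3.500 Y0.938
G1 X10.500 Y0.938
G1 X14.000 Y7.000
; layer 2
G0 Z6.500
G0 X14.000 Y7.000
G1 X10.500 Y13.062
G1 X3.500 Y13.062
G1 X0.000 Y7.000
G1 X3.500 Y0.938
G1 X10.500 Y0.938
G1 X14.000 Y7.000
; layer 3
G0 Z9.750
G0 X14.000 Y7.000
G1 X10.500 Y13.062
G1 X3.500 Y13.062
G1 X0.000 Y7.000
G1 X3.500 Y0.938
G1 X10.500 Y0.938
G1 X14.000 Y7.000
; layer 4
G0 Z13.000
G0 X14.000 Y7.000
G1 X10.500 Y13.062
G1 X3.500 Y13.062
G1 X0.000 Y7.000
G1 X3.500 Y0.938
G1 X10.500 Y0.938
G1 X14.000 Y7.000
M2 ; end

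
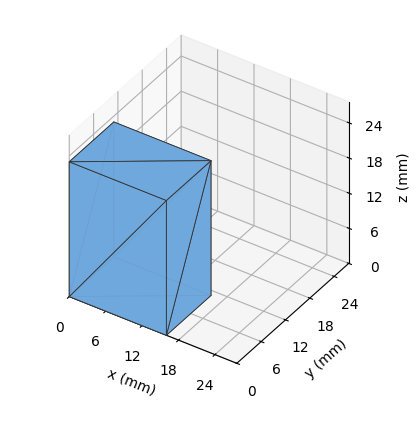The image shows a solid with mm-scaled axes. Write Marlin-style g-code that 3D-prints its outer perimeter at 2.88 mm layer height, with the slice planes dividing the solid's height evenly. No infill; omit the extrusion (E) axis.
Reading the render: the shape is a rectangular box, roughly 16 × 11 mm footprint and 23 mm tall (dimensions read to the nearest mm from the axis ticks). For the g-code, the solid's height is divided into equal slices at the stated Δz and each level perimeter traced with G1 moves after a G0 lift.

; perimeter-only toolpath
G21 ; units = mm
G90 ; absolute positioning
G28 ; home
; layer 1
G0 Z2.88
G0 X0.00 Y0.00
G1 X16.00 Y0.00
G1 X16.00 Y11.00
G1 X0.00 Y11.00
G1 X0.00 Y0.00
; layer 2
G0 Z5.75
G0 X0.00 Y0.00
G1 X16.00 Y0.00
G1 X16.00 Y11.00
G1 X0.00 Y11.00
G1 X0.00 Y0.00
; layer 3
G0 Z8.62
G0 X0.00 Y0.00
G1 X16.00 Y0.00
G1 X16.00 Y11.00
G1 X0.00 Y11.00
G1 X0.00 Y0.00
; layer 4
G0 Z11.50
G0 X0.00 Y0.00
G1 X16.00 Y0.00
G1 X16.00 Y11.00
G1 X0.00 Y11.00
G1 X0.00 Y0.00
; layer 5
G0 Z14.38
G0 X0.00 Y0.00
G1 X16.00 Y0.00
G1 X16.00 Y11.00
G1 X0.00 Y11.00
G1 X0.00 Y0.00
; layer 6
G0 Z17.25
G0 X0.00 Y0.00
G1 X16.00 Y0.00
G1 X16.00 Y11.00
G1 X0.00 Y11.00
G1 X0.00 Y0.00
; layer 7
G0 Z20.12
G0 X0.00 Y0.00
G1 X16.00 Y0.00
G1 X16.00 Y11.00
G1 X0.00 Y11.00
G1 X0.00 Y0.00
; layer 8
G0 Z23.00
G0 X0.00 Y0.00
G1 X16.00 Y0.00
G1 X16.00 Y11.00
G1 X0.00 Y11.00
G1 X0.00 Y0.00
M2 ; end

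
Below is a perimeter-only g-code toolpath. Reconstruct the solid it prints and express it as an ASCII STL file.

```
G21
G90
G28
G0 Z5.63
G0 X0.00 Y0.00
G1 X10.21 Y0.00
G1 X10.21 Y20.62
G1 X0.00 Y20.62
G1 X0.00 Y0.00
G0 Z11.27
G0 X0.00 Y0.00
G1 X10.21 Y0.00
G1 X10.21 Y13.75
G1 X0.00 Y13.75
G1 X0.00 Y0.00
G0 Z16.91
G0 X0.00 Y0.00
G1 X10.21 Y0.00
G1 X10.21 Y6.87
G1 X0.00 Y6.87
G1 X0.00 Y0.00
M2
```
solid part
  facet normal 0.0000 0.0000 -1.0000
    outer loop
      vertex 10.21 27.50 0.00
      vertex 10.21 0.00 0.00
      vertex 0.00 0.00 0.00
    endloop
  endfacet
  facet normal 0.0000 0.0000 -1.0000
    outer loop
      vertex 0.00 27.50 0.00
      vertex 10.21 27.50 0.00
      vertex 0.00 0.00 0.00
    endloop
  endfacet
  facet normal 0.0000 -1.0000 0.0000
    outer loop
      vertex 0.00 0.00 0.00
      vertex 10.21 0.00 0.00
      vertex 10.21 0.00 22.54
    endloop
  endfacet
  facet normal 0.0000 -1.0000 0.0000
    outer loop
      vertex 0.00 0.00 0.00
      vertex 10.21 0.00 22.54
      vertex 0.00 0.00 22.54
    endloop
  endfacet
  facet normal 0.0000 0.6339 0.7734
    outer loop
      vertex 0.00 0.00 22.54
      vertex 10.21 0.00 22.54
      vertex 10.21 27.50 0.00
    endloop
  endfacet
  facet normal 0.0000 0.6339 0.7734
    outer loop
      vertex 0.00 0.00 22.54
      vertex 10.21 27.50 0.00
      vertex 0.00 27.50 0.00
    endloop
  endfacet
  facet normal -1.0000 0.0000 0.0000
    outer loop
      vertex 0.00 0.00 22.54
      vertex 0.00 27.50 0.00
      vertex 0.00 0.00 0.00
    endloop
  endfacet
  facet normal 1.0000 0.0000 0.0000
    outer loop
      vertex 10.21 0.00 0.00
      vertex 10.21 27.50 0.00
      vertex 10.21 0.00 22.54
    endloop
  endfacet
endsolid part

The G0 Z moves step by Δz≈5.63 mm. The G1 loops shrink linearly with z, so the solid tapers from its base footprint up to z≈22.5. Closing with a flat bottom cap and the tapered top and triangulating gives 8 facets — a wedge (ramp): 10.2 × 27.5 mm base, rising to 22.5 mm along the y=0 edge and sloping linearly to z=0 at y=27.5.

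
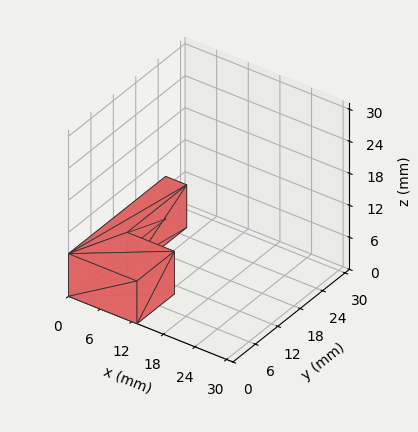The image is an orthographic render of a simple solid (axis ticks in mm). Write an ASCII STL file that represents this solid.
Reading the render: the shape is an L-shaped prism: outer 13 × 26 mm, arm thicknesses ≈ 10 mm (horizontal) and 4 mm (vertical), extruded 8 mm in z (dimensions read to the nearest mm from the axis ticks). For the STL, each face is triangulated and given an outward normal.

solid part
  facet normal 0.0000 0.0000 -1.0000
    outer loop
      vertex 13.000 10.000 0.000
      vertex 13.000 0.000 0.000
      vertex 0.000 0.000 0.000
    endloop
  endfacet
  facet normal 0.0000 0.0000 -1.0000
    outer loop
      vertex 4.000 10.000 0.000
      vertex 13.000 10.000 0.000
      vertex 0.000 0.000 0.000
    endloop
  endfacet
  facet normal 0.0000 0.0000 -1.0000
    outer loop
      vertex 4.000 26.000 0.000
      vertex 4.000 10.000 0.000
      vertex 0.000 0.000 0.000
    endloop
  endfacet
  facet normal 0.0000 0.0000 -1.0000
    outer loop
      vertex 0.000 26.000 0.000
      vertex 4.000 26.000 0.000
      vertex 0.000 0.000 0.000
    endloop
  endfacet
  facet normal 0.0000 0.0000 1.0000
    outer loop
      vertex 0.000 0.000 8.000
      vertex 13.000 0.000 8.000
      vertex 13.000 10.000 8.000
    endloop
  endfacet
  facet normal 0.0000 0.0000 1.0000
    outer loop
      vertex 0.000 0.000 8.000
      vertex 13.000 10.000 8.000
      vertex 4.000 10.000 8.000
    endloop
  endfacet
  facet normal 0.0000 0.0000 1.0000
    outer loop
      vertex 0.000 0.000 8.000
      vertex 4.000 10.000 8.000
      vertex 4.000 26.000 8.000
    endloop
  endfacet
  facet normal 0.0000 0.0000 1.0000
    outer loop
      vertex 0.000 0.000 8.000
      vertex 4.000 26.000 8.000
      vertex 0.000 26.000 8.000
    endloop
  endfacet
  facet normal 0.0000 -1.0000 0.0000
    outer loop
      vertex 0.000 0.000 0.000
      vertex 13.000 0.000 0.000
      vertex 13.000 0.000 8.000
    endloop
  endfacet
  facet normal 0.0000 -1.0000 0.0000
    outer loop
      vertex 0.000 0.000 0.000
      vertex 13.000 0.000 8.000
      vertex 0.000 0.000 8.000
    endloop
  endfacet
  facet normal 1.0000 0.0000 0.0000
    outer loop
      vertex 13.000 0.000 0.000
      vertex 13.000 10.000 0.000
      vertex 13.000 10.000 8.000
    endloop
  endfacet
  facet normal 1.0000 0.0000 0.0000
    outer loop
      vertex 13.000 0.000 0.000
      vertex 13.000 10.000 8.000
      vertex 13.000 0.000 8.000
    endloop
  endfacet
  facet normal 0.0000 1.0000 0.0000
    outer loop
      vertex 13.000 10.000 0.000
      vertex 4.000 10.000 0.000
      vertex 4.000 10.000 8.000
    endloop
  endfacet
  facet normal 0.0000 1.0000 0.0000
    outer loop
      vertex 13.000 10.000 0.000
      vertex 4.000 10.000 8.000
      vertex 13.000 10.000 8.000
    endloop
  endfacet
  facet normal 1.0000 0.0000 0.0000
    outer loop
      vertex 4.000 10.000 0.000
      vertex 4.000 26.000 0.000
      vertex 4.000 26.000 8.000
    endloop
  endfacet
  facet normal 1.0000 0.0000 0.0000
    outer loop
      vertex 4.000 10.000 0.000
      vertex 4.000 26.000 8.000
      vertex 4.000 10.000 8.000
    endloop
  endfacet
  facet normal 0.0000 1.0000 0.0000
    outer loop
      vertex 4.000 26.000 0.000
      vertex 0.000 26.000 0.000
      vertex 0.000 26.000 8.000
    endloop
  endfacet
  facet normal 0.0000 1.0000 0.0000
    outer loop
      vertex 4.000 26.000 0.000
      vertex 0.000 26.000 8.000
      vertex 4.000 26.000 8.000
    endloop
  endfacet
  facet normal -1.0000 0.0000 0.0000
    outer loop
      vertex 0.000 26.000 0.000
      vertex 0.000 0.000 0.000
      vertex 0.000 0.000 8.000
    endloop
  endfacet
  facet normal -1.0000 0.0000 0.0000
    outer loop
      vertex 0.000 26.000 0.000
      vertex 0.000 0.000 8.000
      vertex 0.000 26.000 8.000
    endloop
  endfacet
endsolid part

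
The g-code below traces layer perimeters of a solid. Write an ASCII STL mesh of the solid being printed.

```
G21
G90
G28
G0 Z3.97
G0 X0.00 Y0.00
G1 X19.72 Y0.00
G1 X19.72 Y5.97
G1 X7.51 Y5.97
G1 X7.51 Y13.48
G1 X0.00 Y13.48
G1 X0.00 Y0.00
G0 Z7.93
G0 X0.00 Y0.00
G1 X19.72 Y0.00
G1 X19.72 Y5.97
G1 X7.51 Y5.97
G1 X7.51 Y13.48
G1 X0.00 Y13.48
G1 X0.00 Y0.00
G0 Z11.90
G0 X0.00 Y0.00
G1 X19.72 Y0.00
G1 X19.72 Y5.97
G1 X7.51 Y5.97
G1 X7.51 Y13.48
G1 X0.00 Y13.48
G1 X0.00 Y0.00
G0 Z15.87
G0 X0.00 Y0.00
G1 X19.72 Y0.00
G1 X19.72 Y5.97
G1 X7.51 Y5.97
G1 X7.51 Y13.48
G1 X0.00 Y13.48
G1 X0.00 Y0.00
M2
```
solid part
  facet normal 0.0000 0.0000 -1.0000
    outer loop
      vertex 19.72 5.97 0.00
      vertex 19.72 0.00 0.00
      vertex 0.00 0.00 0.00
    endloop
  endfacet
  facet normal 0.0000 0.0000 -1.0000
    outer loop
      vertex 7.51 5.97 0.00
      vertex 19.72 5.97 0.00
      vertex 0.00 0.00 0.00
    endloop
  endfacet
  facet normal 0.0000 0.0000 -1.0000
    outer loop
      vertex 7.51 13.48 0.00
      vertex 7.51 5.97 0.00
      vertex 0.00 0.00 0.00
    endloop
  endfacet
  facet normal 0.0000 0.0000 -1.0000
    outer loop
      vertex 0.00 13.48 0.00
      vertex 7.51 13.48 0.00
      vertex 0.00 0.00 0.00
    endloop
  endfacet
  facet normal 0.0000 0.0000 1.0000
    outer loop
      vertex 0.00 0.00 15.87
      vertex 19.72 0.00 15.87
      vertex 19.72 5.97 15.87
    endloop
  endfacet
  facet normal 0.0000 0.0000 1.0000
    outer loop
      vertex 0.00 0.00 15.87
      vertex 19.72 5.97 15.87
      vertex 7.51 5.97 15.87
    endloop
  endfacet
  facet normal 0.0000 0.0000 1.0000
    outer loop
      vertex 0.00 0.00 15.87
      vertex 7.51 5.97 15.87
      vertex 7.51 13.48 15.87
    endloop
  endfacet
  facet normal 0.0000 0.0000 1.0000
    outer loop
      vertex 0.00 0.00 15.87
      vertex 7.51 13.48 15.87
      vertex 0.00 13.48 15.87
    endloop
  endfacet
  facet normal 0.0000 -1.0000 0.0000
    outer loop
      vertex 0.00 0.00 0.00
      vertex 19.72 0.00 0.00
      vertex 19.72 0.00 15.87
    endloop
  endfacet
  facet normal 0.0000 -1.0000 0.0000
    outer loop
      vertex 0.00 0.00 0.00
      vertex 19.72 0.00 15.87
      vertex 0.00 0.00 15.87
    endloop
  endfacet
  facet normal 1.0000 0.0000 0.0000
    outer loop
      vertex 19.72 0.00 0.00
      vertex 19.72 5.97 0.00
      vertex 19.72 5.97 15.87
    endloop
  endfacet
  facet normal 1.0000 0.0000 0.0000
    outer loop
      vertex 19.72 0.00 0.00
      vertex 19.72 5.97 15.87
      vertex 19.72 0.00 15.87
    endloop
  endfacet
  facet normal 0.0000 1.0000 0.0000
    outer loop
      vertex 19.72 5.97 0.00
      vertex 7.51 5.97 0.00
      vertex 7.51 5.97 15.87
    endloop
  endfacet
  facet normal 0.0000 1.0000 0.0000
    outer loop
      vertex 19.72 5.97 0.00
      vertex 7.51 5.97 15.87
      vertex 19.72 5.97 15.87
    endloop
  endfacet
  facet normal 1.0000 0.0000 0.0000
    outer loop
      vertex 7.51 5.97 0.00
      vertex 7.51 13.48 0.00
      vertex 7.51 13.48 15.87
    endloop
  endfacet
  facet normal 1.0000 0.0000 0.0000
    outer loop
      vertex 7.51 5.97 0.00
      vertex 7.51 13.48 15.87
      vertex 7.51 5.97 15.87
    endloop
  endfacet
  facet normal 0.0000 1.0000 0.0000
    outer loop
      vertex 7.51 13.48 0.00
      vertex 0.00 13.48 0.00
      vertex 0.00 13.48 15.87
    endloop
  endfacet
  facet normal 0.0000 1.0000 0.0000
    outer loop
      vertex 7.51 13.48 0.00
      vertex 0.00 13.48 15.87
      vertex 7.51 13.48 15.87
    endloop
  endfacet
  facet normal -1.0000 0.0000 0.0000
    outer loop
      vertex 0.00 13.48 0.00
      vertex 0.00 0.00 0.00
      vertex 0.00 0.00 15.87
    endloop
  endfacet
  facet normal -1.0000 0.0000 0.0000
    outer loop
      vertex 0.00 13.48 0.00
      vertex 0.00 0.00 15.87
      vertex 0.00 13.48 15.87
    endloop
  endfacet
endsolid part

The G0 Z moves step by Δz≈3.97 mm. Every layer's G1 loop is the same polygon, so the solid is a straight extrusion of it from z=0 to z≈15.9. Closing with flat bottom and top caps and triangulating gives 20 facets — an L-shaped prism: outer 19.7 × 13.5 mm, arm thicknesses ≈ 5.97 mm (horizontal) and 7.51 mm (vertical), extruded 15.9 mm in z.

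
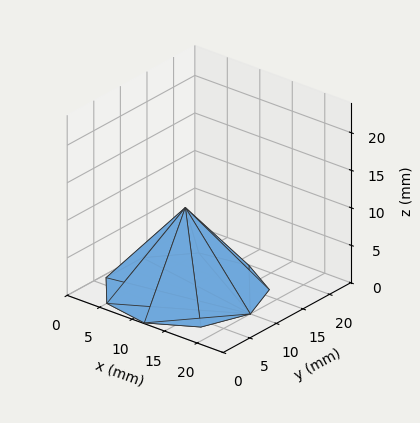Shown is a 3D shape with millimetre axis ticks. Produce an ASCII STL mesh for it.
Reading the render: the shape is a regular 9-sided pyramid, base circumscribed radius ≈ 10 mm, apex at z ≈ 11 mm (dimensions read to the nearest mm from the axis ticks). For the STL, each face is triangulated and given an outward normal.

solid part
  facet normal 0.0000 0.0000 -1.0000
    outer loop
      vertex 11.74 19.85 0.00
      vertex 17.66 16.43 0.00
      vertex 20.00 10.00 0.00
    endloop
  endfacet
  facet normal 0.0000 0.0000 -1.0000
    outer loop
      vertex 5.00 18.66 0.00
      vertex 11.74 19.85 0.00
      vertex 20.00 10.00 0.00
    endloop
  endfacet
  facet normal 0.0000 0.0000 -1.0000
    outer loop
      vertex 0.60 13.42 0.00
      vertex 5.00 18.66 0.00
      vertex 20.00 10.00 0.00
    endloop
  endfacet
  facet normal 0.0000 0.0000 -1.0000
    outer loop
      vertex 0.60 6.58 0.00
      vertex 0.60 13.42 0.00
      vertex 20.00 10.00 0.00
    endloop
  endfacet
  facet normal 0.0000 0.0000 -1.0000
    outer loop
      vertex 5.00 1.34 0.00
      vertex 0.60 6.58 0.00
      vertex 20.00 10.00 0.00
    endloop
  endfacet
  facet normal 0.0000 0.0000 -1.0000
    outer loop
      vertex 11.74 0.15 0.00
      vertex 5.00 1.34 0.00
      vertex 20.00 10.00 0.00
    endloop
  endfacet
  facet normal 0.0000 0.0000 -1.0000
    outer loop
      vertex 17.66 3.57 0.00
      vertex 11.74 0.15 0.00
      vertex 20.00 10.00 0.00
    endloop
  endfacet
  facet normal 0.7145 0.2600 0.6495
    outer loop
      vertex 20.00 10.00 0.00
      vertex 17.66 16.43 0.00
      vertex 10.00 10.00 11.00
    endloop
  endfacet
  facet normal 0.3803 0.6583 0.6496
    outer loop
      vertex 17.66 16.43 0.00
      vertex 11.74 19.85 0.00
      vertex 10.00 10.00 11.00
    endloop
  endfacet
  facet normal -0.1322 0.7487 0.6496
    outer loop
      vertex 11.74 19.85 0.00
      vertex 5.00 18.66 0.00
      vertex 10.00 10.00 11.00
    endloop
  endfacet
  facet normal -0.5823 0.4889 0.6496
    outer loop
      vertex 5.00 18.66 0.00
      vertex 0.60 13.42 0.00
      vertex 10.00 10.00 11.00
    endloop
  endfacet
  facet normal -0.7602 0.0000 0.6497
    outer loop
      vertex 0.60 13.42 0.00
      vertex 0.60 6.58 0.00
      vertex 10.00 10.00 11.00
    endloop
  endfacet
  facet normal -0.5823 -0.4889 0.6496
    outer loop
      vertex 0.60 6.58 0.00
      vertex 5.00 1.34 0.00
      vertex 10.00 10.00 11.00
    endloop
  endfacet
  facet normal -0.1322 -0.7487 0.6496
    outer loop
      vertex 5.00 1.34 0.00
      vertex 11.74 0.15 0.00
      vertex 10.00 10.00 11.00
    endloop
  endfacet
  facet normal 0.3803 -0.6583 0.6496
    outer loop
      vertex 11.74 0.15 0.00
      vertex 17.66 3.57 0.00
      vertex 10.00 10.00 11.00
    endloop
  endfacet
  facet normal 0.7145 -0.2600 0.6495
    outer loop
      vertex 17.66 3.57 0.00
      vertex 20.00 10.00 0.00
      vertex 10.00 10.00 11.00
    endloop
  endfacet
endsolid part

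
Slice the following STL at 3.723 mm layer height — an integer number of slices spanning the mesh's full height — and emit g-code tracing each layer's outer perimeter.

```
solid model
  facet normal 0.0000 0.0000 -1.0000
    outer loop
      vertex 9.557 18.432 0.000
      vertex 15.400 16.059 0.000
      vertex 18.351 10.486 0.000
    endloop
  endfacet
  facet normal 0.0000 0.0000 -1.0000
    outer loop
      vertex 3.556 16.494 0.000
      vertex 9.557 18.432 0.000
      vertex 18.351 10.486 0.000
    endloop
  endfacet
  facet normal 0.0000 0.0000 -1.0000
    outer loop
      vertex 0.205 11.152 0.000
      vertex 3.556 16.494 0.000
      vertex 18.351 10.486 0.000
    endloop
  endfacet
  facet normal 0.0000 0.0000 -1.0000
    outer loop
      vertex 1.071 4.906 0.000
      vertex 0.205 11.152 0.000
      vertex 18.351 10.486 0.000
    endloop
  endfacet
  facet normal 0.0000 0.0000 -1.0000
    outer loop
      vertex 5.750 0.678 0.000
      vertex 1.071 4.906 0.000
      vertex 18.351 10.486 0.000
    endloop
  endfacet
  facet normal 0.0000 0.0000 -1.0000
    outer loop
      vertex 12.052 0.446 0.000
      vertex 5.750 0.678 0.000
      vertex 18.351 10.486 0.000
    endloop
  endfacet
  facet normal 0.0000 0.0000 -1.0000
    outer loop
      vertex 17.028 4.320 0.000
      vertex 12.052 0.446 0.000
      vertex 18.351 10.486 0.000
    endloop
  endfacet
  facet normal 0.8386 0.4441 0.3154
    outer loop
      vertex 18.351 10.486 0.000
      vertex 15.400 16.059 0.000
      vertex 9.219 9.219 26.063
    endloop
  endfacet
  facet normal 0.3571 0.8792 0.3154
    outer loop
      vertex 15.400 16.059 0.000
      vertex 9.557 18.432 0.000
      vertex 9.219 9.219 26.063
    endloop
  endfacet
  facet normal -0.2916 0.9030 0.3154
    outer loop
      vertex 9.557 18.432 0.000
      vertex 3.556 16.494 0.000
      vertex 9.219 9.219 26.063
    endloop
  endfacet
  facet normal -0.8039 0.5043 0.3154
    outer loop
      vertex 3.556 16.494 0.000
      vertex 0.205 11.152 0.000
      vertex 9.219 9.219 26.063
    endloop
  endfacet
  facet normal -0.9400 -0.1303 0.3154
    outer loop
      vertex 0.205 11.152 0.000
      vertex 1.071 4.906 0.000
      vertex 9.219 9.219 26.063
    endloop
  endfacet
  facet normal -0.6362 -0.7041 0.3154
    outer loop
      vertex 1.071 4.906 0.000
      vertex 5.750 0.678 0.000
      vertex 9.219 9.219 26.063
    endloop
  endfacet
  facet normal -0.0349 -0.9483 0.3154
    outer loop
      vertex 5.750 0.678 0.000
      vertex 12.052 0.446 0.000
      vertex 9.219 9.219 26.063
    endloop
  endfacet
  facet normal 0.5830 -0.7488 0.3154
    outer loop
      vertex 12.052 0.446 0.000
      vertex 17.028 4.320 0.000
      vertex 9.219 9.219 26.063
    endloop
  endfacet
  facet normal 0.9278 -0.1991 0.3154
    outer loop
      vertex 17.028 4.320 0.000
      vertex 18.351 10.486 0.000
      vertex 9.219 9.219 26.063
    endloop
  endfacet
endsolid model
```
; perimeter-only toolpath
G21 ; units = mm
G90 ; absolute positioning
G28 ; home
; layer 1
G0 Z3.723
G0 X17.046 Y10.305
G1 X14.517 Y15.082
G1 X9.509 Y17.116
G1 X4.365 Y15.455
G1 X1.493 Y10.876
G1 X2.235 Y5.522
G1 X6.246 Y1.898
G1 X11.647 Y1.699
G1 X15.912 Y5.020
G1 X17.046 Y10.305
; layer 2
G0 Z7.447
G0 X15.742 Y10.124
G1 X13.634 Y14.105
G1 X9.460 Y15.800
G1 X5.174 Y14.415
G1 X2.780 Y10.600
G1 X3.399 Y6.138
G1 X6.741 Y3.118
G1 X11.243 Y2.953
G1 X14.797 Y5.720
G1 X15.742 Y10.124
; layer 3
G0 Z11.170
G0 X14.437 Y9.943
G1 X12.751 Y13.128
G1 X9.412 Y14.484
G1 X5.983 Y13.376
G1 X4.068 Y10.324
G1 X4.563 Y6.754
G1 X7.237 Y4.338
G1 X10.838 Y4.206
G1 X13.681 Y6.420
G1 X14.437 Y9.943
; layer 4
G0 Z14.893
G0 X13.133 Y9.762
G1 X11.868 Y12.150
G1 X9.364 Y13.167
G1 X6.792 Y12.337
G1 X5.356 Y10.047
G1 X5.727 Y7.371
G1 X7.732 Y5.559
G1 X10.433 Y5.459
G1 X12.566 Y7.119
G1 X13.133 Y9.762
; layer 5
G0 Z18.616
G0 X11.828 Y9.581
G1 X10.985 Y11.173
G1 X9.316 Y11.851
G1 X7.601 Y11.298
G1 X6.644 Y9.771
G1 X6.891 Y7.987
G1 X8.228 Y6.779
G1 X10.028 Y6.712
G1 X11.450 Y7.819
G1 X11.828 Y9.581
; layer 6
G0 Z22.340
G0 X10.524 Y9.400
G1 X10.102 Y10.196
G1 X9.267 Y10.535
G1 X8.410 Y10.258
G1 X7.931 Y9.495
G1 X8.055 Y8.603
G1 X8.723 Y7.999
G1 X9.624 Y7.966
G1 X10.335 Y8.519
G1 X10.524 Y9.400
M2 ; end

The solid is a regular 9-sided pyramid, base circumscribed radius ≈ 9.22 mm, apex at z ≈ 26.1 mm. Slicing at Δz = 3.723 mm — 7 equal slices spanning the solid's height, so layer i sits at z = i·h/7 — gives 6 non-empty perimeters. Each is a 9-segment closed polygon; G0 lifts to the layer z and rapids to the start vertex, then G1 traces the edges. The cross-section shrinks linearly with z (the slice at the apex is degenerate and omitted).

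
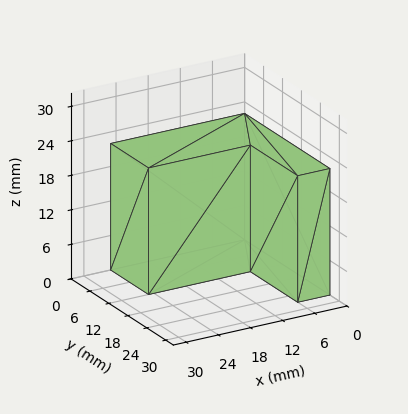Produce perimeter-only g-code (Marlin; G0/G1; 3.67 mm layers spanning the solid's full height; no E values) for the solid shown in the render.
Reading the render: the shape is an L-shaped prism: outer 25 × 27 mm, arm thicknesses ≈ 12 mm (horizontal) and 6 mm (vertical), extruded 22 mm in z (dimensions read to the nearest mm from the axis ticks). For the g-code, the solid's height is divided into equal slices at the stated Δz and each level perimeter traced with G1 moves after a G0 lift.

; perimeter-only toolpath
G21 ; units = mm
G90 ; absolute positioning
G28 ; home
; layer 1
G0 Z3.67
G0 X0.00 Y0.00
G1 X25.00 Y0.00
G1 X25.00 Y12.00
G1 X6.00 Y12.00
G1 X6.00 Y27.00
G1 X0.00 Y27.00
G1 X0.00 Y0.00
; layer 2
G0 Z7.33
G0 X0.00 Y0.00
G1 X25.00 Y0.00
G1 X25.00 Y12.00
G1 X6.00 Y12.00
G1 X6.00 Y27.00
G1 X0.00 Y27.00
G1 X0.00 Y0.00
; layer 3
G0 Z11.00
G0 X0.00 Y0.00
G1 X25.00 Y0.00
G1 X25.00 Y12.00
G1 X6.00 Y12.00
G1 X6.00 Y27.00
G1 X0.00 Y27.00
G1 X0.00 Y0.00
; layer 4
G0 Z14.67
G0 X0.00 Y0.00
G1 X25.00 Y0.00
G1 X25.00 Y12.00
G1 X6.00 Y12.00
G1 X6.00 Y27.00
G1 X0.00 Y27.00
G1 X0.00 Y0.00
; layer 5
G0 Z18.33
G0 X0.00 Y0.00
G1 X25.00 Y0.00
G1 X25.00 Y12.00
G1 X6.00 Y12.00
G1 X6.00 Y27.00
G1 X0.00 Y27.00
G1 X0.00 Y0.00
; layer 6
G0 Z22.00
G0 X0.00 Y0.00
G1 X25.00 Y0.00
G1 X25.00 Y12.00
G1 X6.00 Y12.00
G1 X6.00 Y27.00
G1 X0.00 Y27.00
G1 X0.00 Y0.00
M2 ; end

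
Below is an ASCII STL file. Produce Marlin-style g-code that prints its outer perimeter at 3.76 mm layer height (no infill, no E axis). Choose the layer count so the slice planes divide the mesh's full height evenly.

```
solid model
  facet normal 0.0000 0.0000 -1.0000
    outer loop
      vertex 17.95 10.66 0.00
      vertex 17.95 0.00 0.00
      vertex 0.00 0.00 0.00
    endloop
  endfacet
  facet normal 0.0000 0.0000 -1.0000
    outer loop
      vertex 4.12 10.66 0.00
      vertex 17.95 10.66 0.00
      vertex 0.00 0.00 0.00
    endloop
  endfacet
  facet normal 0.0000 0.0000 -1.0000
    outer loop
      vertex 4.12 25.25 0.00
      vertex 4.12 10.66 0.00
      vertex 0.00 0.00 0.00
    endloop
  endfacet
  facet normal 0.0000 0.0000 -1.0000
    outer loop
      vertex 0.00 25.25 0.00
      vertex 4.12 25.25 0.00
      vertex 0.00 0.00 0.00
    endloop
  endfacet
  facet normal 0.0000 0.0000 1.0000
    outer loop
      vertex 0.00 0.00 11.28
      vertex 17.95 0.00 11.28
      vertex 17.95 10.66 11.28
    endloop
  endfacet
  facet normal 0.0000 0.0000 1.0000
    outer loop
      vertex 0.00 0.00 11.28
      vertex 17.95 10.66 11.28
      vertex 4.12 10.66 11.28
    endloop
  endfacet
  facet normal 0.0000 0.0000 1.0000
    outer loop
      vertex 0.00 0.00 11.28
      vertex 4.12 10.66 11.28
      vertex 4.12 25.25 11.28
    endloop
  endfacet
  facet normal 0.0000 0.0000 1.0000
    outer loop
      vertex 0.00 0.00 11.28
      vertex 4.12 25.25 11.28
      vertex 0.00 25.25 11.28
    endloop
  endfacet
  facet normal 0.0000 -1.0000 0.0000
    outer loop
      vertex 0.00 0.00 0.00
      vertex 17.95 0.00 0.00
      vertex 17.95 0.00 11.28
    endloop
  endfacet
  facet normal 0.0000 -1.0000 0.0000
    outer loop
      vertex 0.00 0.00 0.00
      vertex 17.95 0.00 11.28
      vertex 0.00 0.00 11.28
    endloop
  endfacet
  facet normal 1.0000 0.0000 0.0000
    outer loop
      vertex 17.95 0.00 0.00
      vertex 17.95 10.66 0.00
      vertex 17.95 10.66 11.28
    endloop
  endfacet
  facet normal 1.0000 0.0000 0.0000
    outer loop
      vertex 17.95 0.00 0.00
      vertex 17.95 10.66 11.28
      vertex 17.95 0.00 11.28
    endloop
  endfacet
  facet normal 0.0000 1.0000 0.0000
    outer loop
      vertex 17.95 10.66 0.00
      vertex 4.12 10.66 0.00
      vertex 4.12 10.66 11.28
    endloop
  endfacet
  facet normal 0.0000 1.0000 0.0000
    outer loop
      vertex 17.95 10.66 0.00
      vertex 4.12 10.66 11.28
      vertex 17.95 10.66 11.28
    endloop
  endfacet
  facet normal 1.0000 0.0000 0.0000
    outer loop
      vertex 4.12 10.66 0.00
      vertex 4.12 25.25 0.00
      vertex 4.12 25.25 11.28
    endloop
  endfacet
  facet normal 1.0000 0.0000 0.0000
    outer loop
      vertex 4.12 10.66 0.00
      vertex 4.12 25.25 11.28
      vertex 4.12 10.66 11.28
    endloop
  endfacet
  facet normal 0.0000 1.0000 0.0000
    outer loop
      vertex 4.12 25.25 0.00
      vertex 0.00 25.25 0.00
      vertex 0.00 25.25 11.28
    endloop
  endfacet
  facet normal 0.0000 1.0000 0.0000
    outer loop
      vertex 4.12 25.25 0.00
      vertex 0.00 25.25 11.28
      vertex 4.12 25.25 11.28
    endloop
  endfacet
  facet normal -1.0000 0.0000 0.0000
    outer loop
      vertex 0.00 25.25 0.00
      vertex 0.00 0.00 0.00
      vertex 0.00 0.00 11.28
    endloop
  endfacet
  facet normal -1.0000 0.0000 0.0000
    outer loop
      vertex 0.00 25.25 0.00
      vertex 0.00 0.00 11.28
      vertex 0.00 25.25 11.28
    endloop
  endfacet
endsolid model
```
; perimeter-only toolpath
G21 ; units = mm
G90 ; absolute positioning
G28 ; home
; layer 1
G0 Z3.76
G0 X0.00 Y0.00
G1 X17.95 Y0.00
G1 X17.95 Y10.66
G1 X4.12 Y10.66
G1 X4.12 Y25.25
G1 X0.00 Y25.25
G1 X0.00 Y0.00
; layer 2
G0 Z7.52
G0 X0.00 Y0.00
G1 X17.95 Y0.00
G1 X17.95 Y10.66
G1 X4.12 Y10.66
G1 X4.12 Y25.25
G1 X0.00 Y25.25
G1 X0.00 Y0.00
; layer 3
G0 Z11.28
G0 X0.00 Y0.00
G1 X17.95 Y0.00
G1 X17.95 Y10.66
G1 X4.12 Y10.66
G1 X4.12 Y25.25
G1 X0.00 Y25.25
G1 X0.00 Y0.00
M2 ; end

The solid is an L-shaped prism: outer 17.9 × 25.2 mm, arm thicknesses ≈ 10.7 mm (horizontal) and 4.12 mm (vertical), extruded 11.3 mm in z. Slicing at Δz = 3.76 mm — 3 equal slices spanning the solid's height, so layer i sits at z = i·h/3 — gives 3 non-empty perimeters. Each is a 6-segment closed polygon; G0 lifts to the layer z and rapids to the start vertex, then G1 traces the edges.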